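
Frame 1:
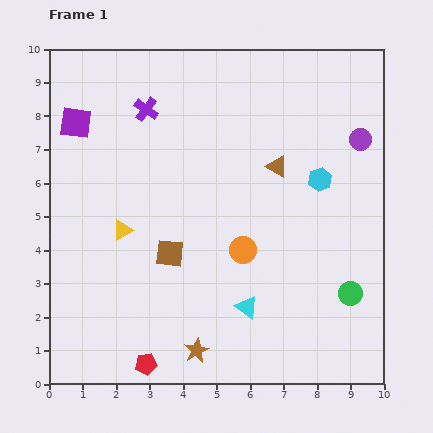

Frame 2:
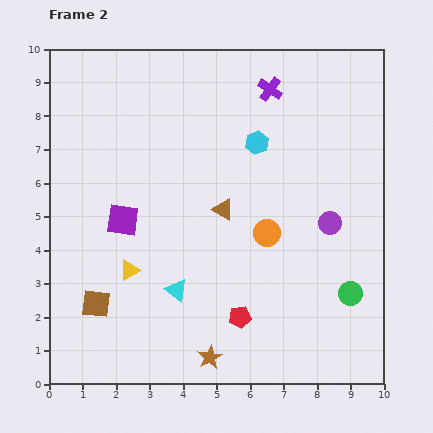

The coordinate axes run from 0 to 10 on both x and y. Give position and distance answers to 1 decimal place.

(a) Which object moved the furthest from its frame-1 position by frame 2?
the purple cross

(moved 3.7; next 3.2)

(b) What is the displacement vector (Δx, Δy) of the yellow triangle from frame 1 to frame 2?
(0.2, -1.2)

The yellow triangle was at (2.2, 4.6) in frame 1 and (2.4, 3.4) in frame 2.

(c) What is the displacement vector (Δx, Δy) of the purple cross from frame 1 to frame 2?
(3.7, 0.6)

The purple cross was at (2.9, 8.2) in frame 1 and (6.6, 8.8) in frame 2.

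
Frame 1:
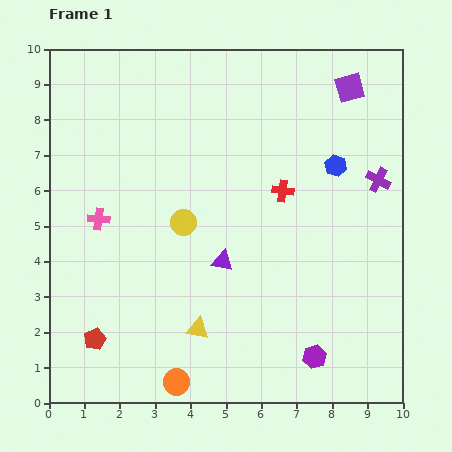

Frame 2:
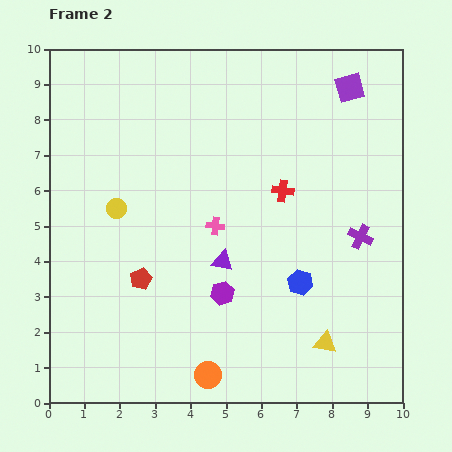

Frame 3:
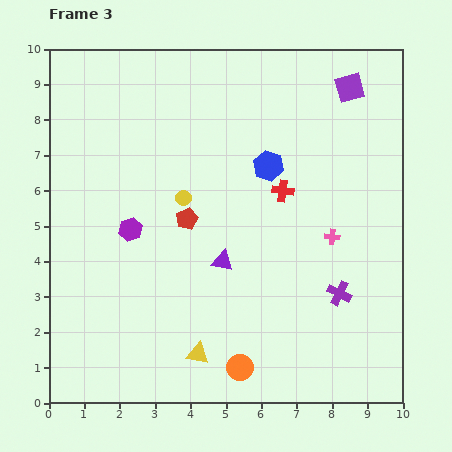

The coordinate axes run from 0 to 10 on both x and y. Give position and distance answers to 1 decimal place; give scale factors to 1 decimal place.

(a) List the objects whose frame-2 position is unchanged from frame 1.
the purple triangle, the purple square, the red cross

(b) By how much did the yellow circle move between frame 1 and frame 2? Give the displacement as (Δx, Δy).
(-1.9, 0.4)

The yellow circle was at (3.8, 5.1) in frame 1 and (1.9, 5.5) in frame 2.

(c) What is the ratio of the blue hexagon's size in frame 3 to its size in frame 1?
1.4×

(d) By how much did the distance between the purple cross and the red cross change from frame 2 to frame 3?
+0.7

Distance in frame 2: 2.6. Distance in frame 3: 3.3.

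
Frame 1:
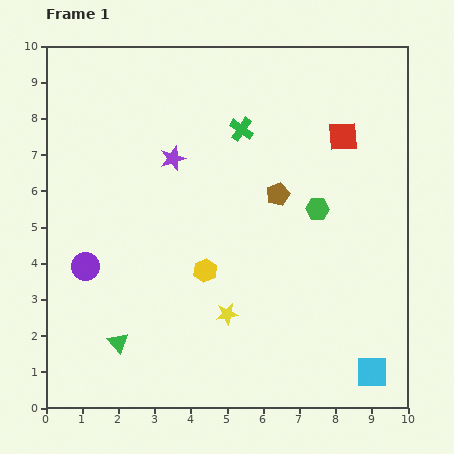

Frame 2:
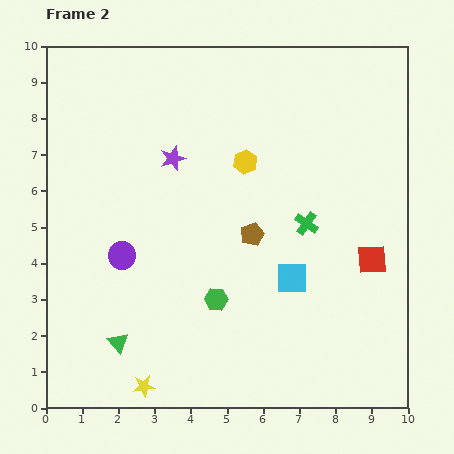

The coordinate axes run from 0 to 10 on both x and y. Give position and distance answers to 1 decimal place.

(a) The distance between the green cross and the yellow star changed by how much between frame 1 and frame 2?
+1.3

Distance in frame 1: 5.1. Distance in frame 2: 6.4.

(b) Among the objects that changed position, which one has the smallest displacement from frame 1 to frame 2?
the purple circle

(moved 1.0)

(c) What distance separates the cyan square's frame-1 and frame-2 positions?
3.4

The cyan square moved from (9.0, 1.0) to (6.8, 3.6), a distance of √(2.2² + 2.6²) ≈ 3.4.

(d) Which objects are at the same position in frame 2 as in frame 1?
the purple star, the green triangle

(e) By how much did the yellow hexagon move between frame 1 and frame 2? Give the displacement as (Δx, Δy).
(1.1, 3.0)

The yellow hexagon was at (4.4, 3.8) in frame 1 and (5.5, 6.8) in frame 2.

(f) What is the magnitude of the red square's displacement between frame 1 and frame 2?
3.5

The red square moved from (8.2, 7.5) to (9.0, 4.1), a distance of √(0.8² + 3.4²) ≈ 3.5.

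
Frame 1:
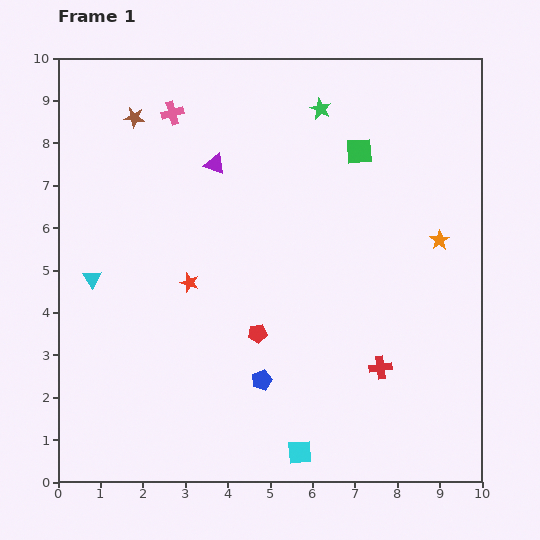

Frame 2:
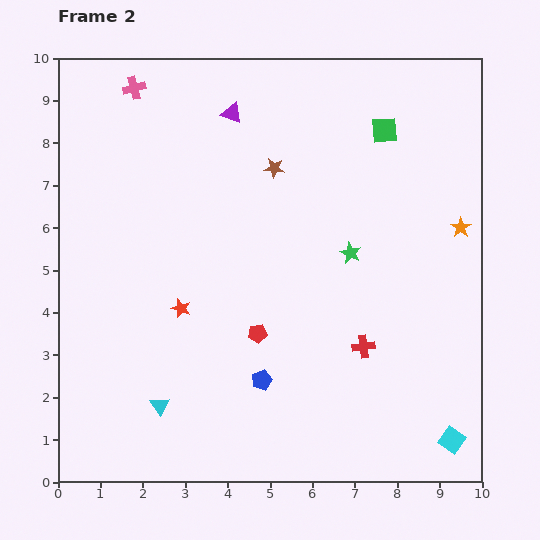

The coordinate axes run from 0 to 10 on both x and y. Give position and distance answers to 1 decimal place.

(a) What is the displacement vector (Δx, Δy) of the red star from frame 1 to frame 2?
(-0.2, -0.6)

The red star was at (3.1, 4.7) in frame 1 and (2.9, 4.1) in frame 2.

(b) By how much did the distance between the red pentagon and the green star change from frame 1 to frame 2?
-2.6

Distance in frame 1: 5.5. Distance in frame 2: 2.9.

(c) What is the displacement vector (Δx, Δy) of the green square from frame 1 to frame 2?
(0.6, 0.5)

The green square was at (7.1, 7.8) in frame 1 and (7.7, 8.3) in frame 2.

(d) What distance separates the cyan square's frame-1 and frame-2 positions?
3.6

The cyan square moved from (5.7, 0.7) to (9.3, 1.0), a distance of √(3.6² + 0.3²) ≈ 3.6.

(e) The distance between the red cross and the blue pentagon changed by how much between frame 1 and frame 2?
-0.3

Distance in frame 1: 2.8. Distance in frame 2: 2.5.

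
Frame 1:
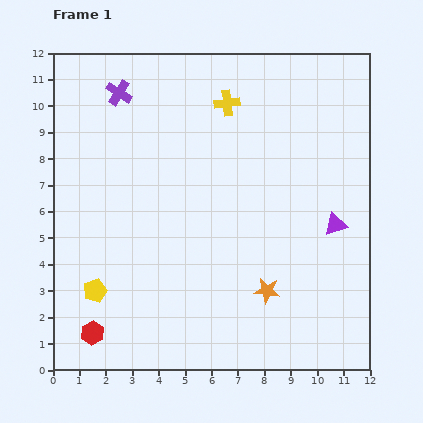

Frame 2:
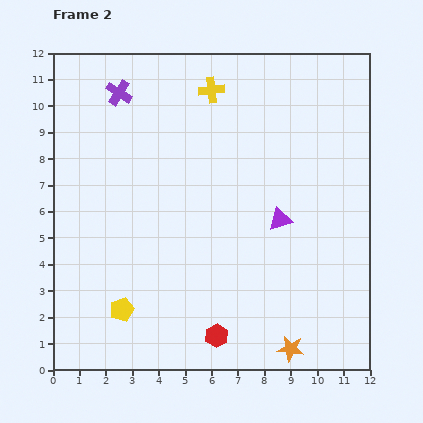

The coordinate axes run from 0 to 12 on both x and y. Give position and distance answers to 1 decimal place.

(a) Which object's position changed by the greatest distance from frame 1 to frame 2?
the red hexagon

(moved 4.7; next 2.4)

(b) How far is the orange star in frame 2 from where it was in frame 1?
2.4

The orange star moved from (8.1, 3.0) to (9.0, 0.8), a distance of √(0.9² + 2.2²) ≈ 2.4.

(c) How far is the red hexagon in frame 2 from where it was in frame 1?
4.7

The red hexagon moved from (1.5, 1.4) to (6.2, 1.3), a distance of √(4.7² + 0.1²) ≈ 4.7.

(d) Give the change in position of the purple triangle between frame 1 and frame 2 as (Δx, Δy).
(-2.1, 0.2)

The purple triangle was at (10.7, 5.5) in frame 1 and (8.6, 5.7) in frame 2.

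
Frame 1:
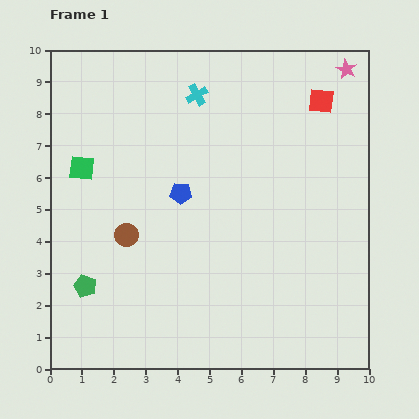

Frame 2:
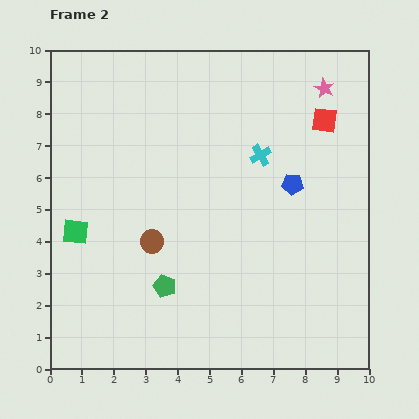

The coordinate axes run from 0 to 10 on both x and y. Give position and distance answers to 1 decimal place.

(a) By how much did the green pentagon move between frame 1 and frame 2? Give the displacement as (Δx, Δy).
(2.5, 0.0)

The green pentagon was at (1.1, 2.6) in frame 1 and (3.6, 2.6) in frame 2.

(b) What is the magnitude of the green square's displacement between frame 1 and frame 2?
2.0

The green square moved from (1.0, 6.3) to (0.8, 4.3), a distance of √(0.2² + 2.0²) ≈ 2.0.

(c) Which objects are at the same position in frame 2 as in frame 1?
none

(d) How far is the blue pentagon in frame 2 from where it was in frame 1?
3.5

The blue pentagon moved from (4.1, 5.5) to (7.6, 5.8), a distance of √(3.5² + 0.3²) ≈ 3.5.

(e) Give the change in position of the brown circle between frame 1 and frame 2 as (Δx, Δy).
(0.8, -0.2)

The brown circle was at (2.4, 4.2) in frame 1 and (3.2, 4.0) in frame 2.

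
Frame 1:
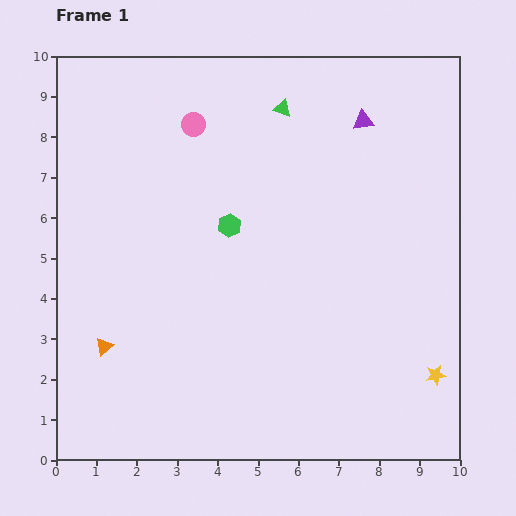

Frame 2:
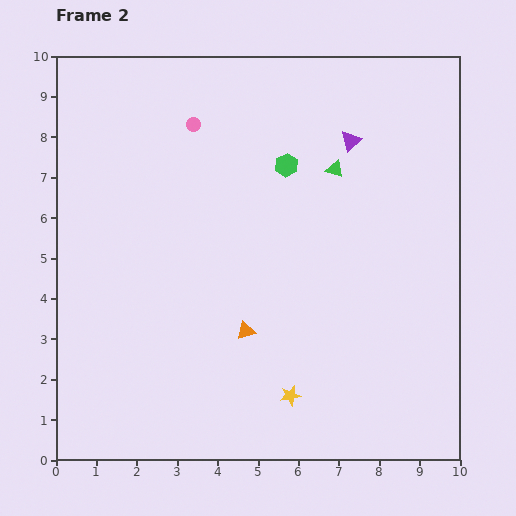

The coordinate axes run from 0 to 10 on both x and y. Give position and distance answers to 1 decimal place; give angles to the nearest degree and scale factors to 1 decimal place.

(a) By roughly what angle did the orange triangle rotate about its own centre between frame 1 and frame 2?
24° clockwise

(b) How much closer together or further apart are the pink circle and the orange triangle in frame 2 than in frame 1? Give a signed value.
-0.6

Distance in frame 1: 5.9. Distance in frame 2: 5.3.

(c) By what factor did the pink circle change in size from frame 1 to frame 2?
0.6×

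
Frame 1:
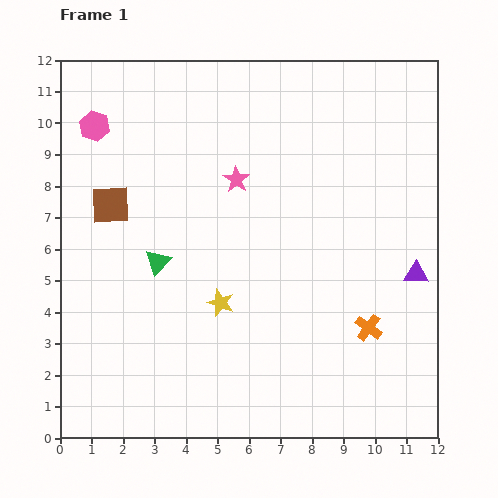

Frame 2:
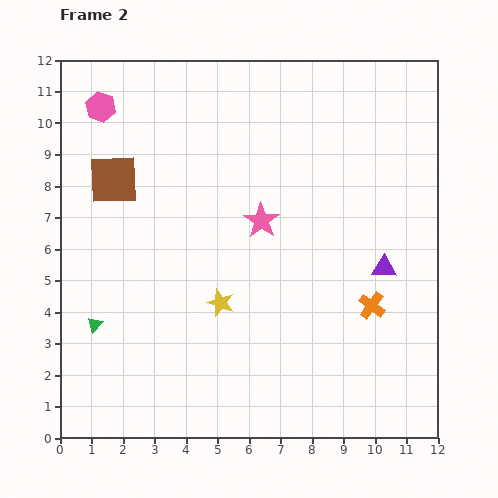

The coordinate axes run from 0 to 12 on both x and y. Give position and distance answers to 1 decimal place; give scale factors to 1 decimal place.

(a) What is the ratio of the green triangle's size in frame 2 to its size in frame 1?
0.6×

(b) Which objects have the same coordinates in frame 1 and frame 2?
the yellow star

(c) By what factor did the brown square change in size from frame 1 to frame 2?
1.3×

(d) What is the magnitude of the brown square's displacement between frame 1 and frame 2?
0.8

The brown square moved from (1.6, 7.4) to (1.7, 8.2), a distance of √(0.1² + 0.8²) ≈ 0.8.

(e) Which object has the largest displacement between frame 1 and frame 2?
the green triangle

(moved 2.8; next 1.5)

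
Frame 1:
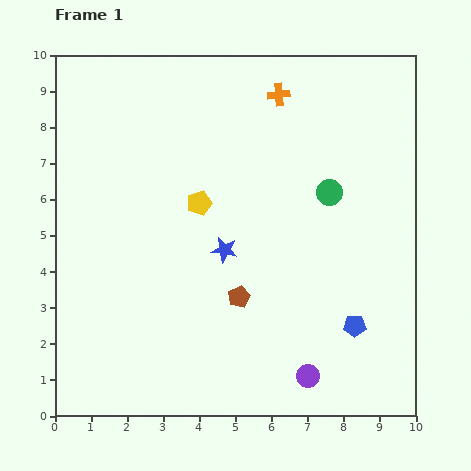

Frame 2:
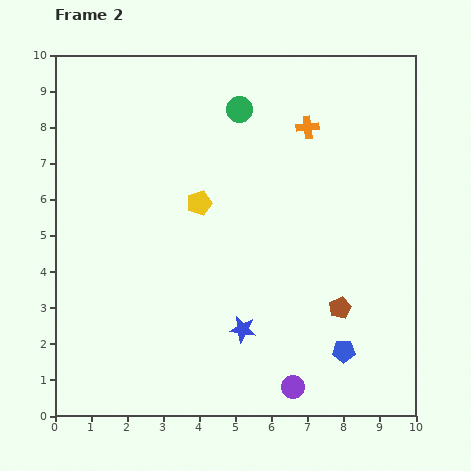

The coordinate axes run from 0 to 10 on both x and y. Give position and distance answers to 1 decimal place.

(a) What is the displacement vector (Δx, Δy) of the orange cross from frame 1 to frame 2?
(0.8, -0.9)

The orange cross was at (6.2, 8.9) in frame 1 and (7.0, 8.0) in frame 2.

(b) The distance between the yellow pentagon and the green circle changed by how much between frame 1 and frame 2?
-0.8

Distance in frame 1: 3.6. Distance in frame 2: 2.8.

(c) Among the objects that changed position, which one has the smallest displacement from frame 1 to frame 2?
the purple circle

(moved 0.5)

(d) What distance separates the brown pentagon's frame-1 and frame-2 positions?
2.8

The brown pentagon moved from (5.1, 3.3) to (7.9, 3.0), a distance of √(2.8² + 0.3²) ≈ 2.8.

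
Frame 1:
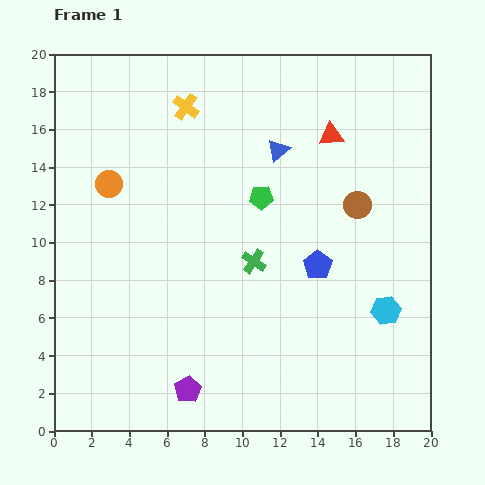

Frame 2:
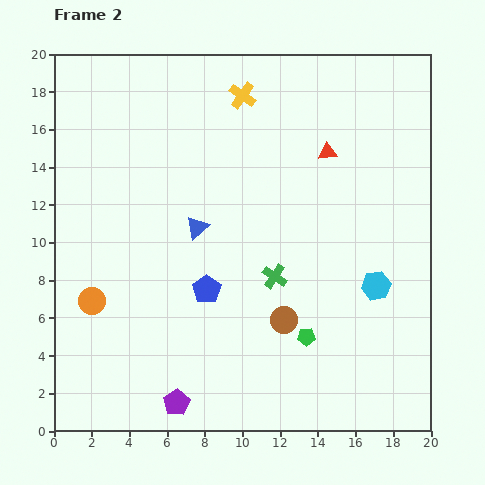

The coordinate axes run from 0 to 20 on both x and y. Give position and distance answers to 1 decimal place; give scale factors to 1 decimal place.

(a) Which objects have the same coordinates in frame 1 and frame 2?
none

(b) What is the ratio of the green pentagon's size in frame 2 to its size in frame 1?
0.7×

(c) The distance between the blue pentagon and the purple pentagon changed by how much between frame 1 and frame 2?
-3.3

Distance in frame 1: 9.5. Distance in frame 2: 6.2.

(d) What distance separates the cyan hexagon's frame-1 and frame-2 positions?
1.4

The cyan hexagon moved from (17.6, 6.4) to (17.1, 7.7), a distance of √(0.5² + 1.3²) ≈ 1.4.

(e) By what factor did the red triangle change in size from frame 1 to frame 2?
0.7×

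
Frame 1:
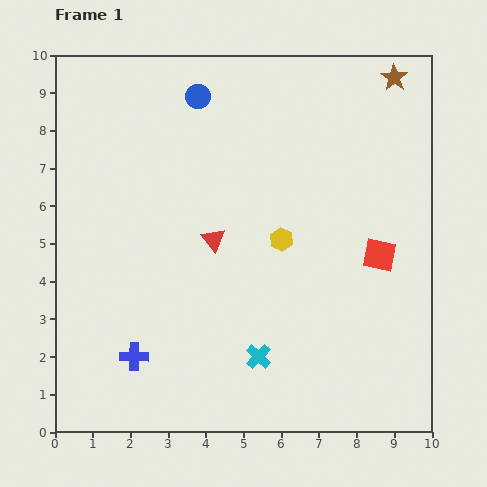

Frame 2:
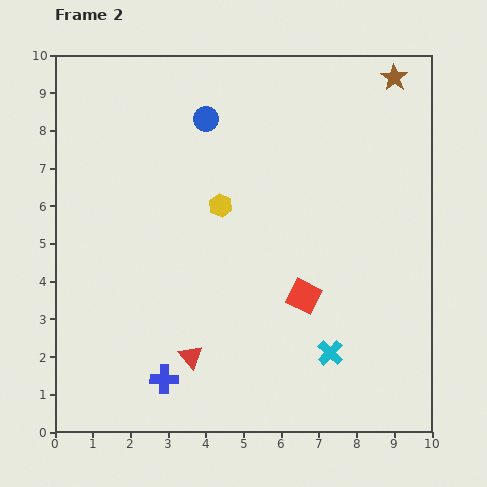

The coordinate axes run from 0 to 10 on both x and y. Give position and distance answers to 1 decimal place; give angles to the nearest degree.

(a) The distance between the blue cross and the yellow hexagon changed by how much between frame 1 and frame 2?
-0.2

Distance in frame 1: 5.0. Distance in frame 2: 4.8.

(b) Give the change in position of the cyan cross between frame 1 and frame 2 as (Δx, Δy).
(1.9, 0.1)

The cyan cross was at (5.4, 2.0) in frame 1 and (7.3, 2.1) in frame 2.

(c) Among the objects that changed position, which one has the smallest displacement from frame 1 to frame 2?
the blue circle

(moved 0.6)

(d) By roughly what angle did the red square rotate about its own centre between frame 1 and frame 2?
15° clockwise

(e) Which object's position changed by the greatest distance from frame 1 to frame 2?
the red triangle

(moved 3.2; next 2.3)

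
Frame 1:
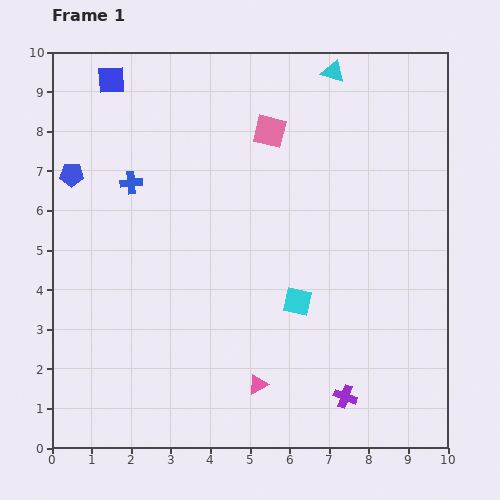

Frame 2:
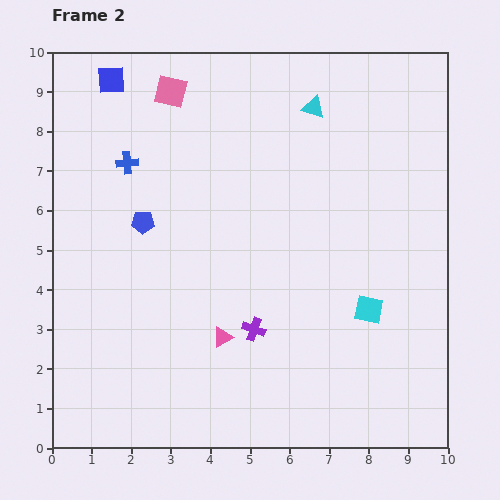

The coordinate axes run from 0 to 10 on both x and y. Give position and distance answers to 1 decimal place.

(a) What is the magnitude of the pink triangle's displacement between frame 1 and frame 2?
1.5

The pink triangle moved from (5.2, 1.6) to (4.3, 2.8), a distance of √(0.9² + 1.2²) ≈ 1.5.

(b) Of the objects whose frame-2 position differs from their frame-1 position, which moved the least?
the blue cross

(moved 0.5)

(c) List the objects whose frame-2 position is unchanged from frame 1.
the blue square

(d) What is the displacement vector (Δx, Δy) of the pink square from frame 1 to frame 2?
(-2.5, 1.0)

The pink square was at (5.5, 8.0) in frame 1 and (3.0, 9.0) in frame 2.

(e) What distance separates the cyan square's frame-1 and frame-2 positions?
1.8

The cyan square moved from (6.2, 3.7) to (8.0, 3.5), a distance of √(1.8² + 0.2²) ≈ 1.8.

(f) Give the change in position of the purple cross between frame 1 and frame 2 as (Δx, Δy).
(-2.3, 1.7)

The purple cross was at (7.4, 1.3) in frame 1 and (5.1, 3.0) in frame 2.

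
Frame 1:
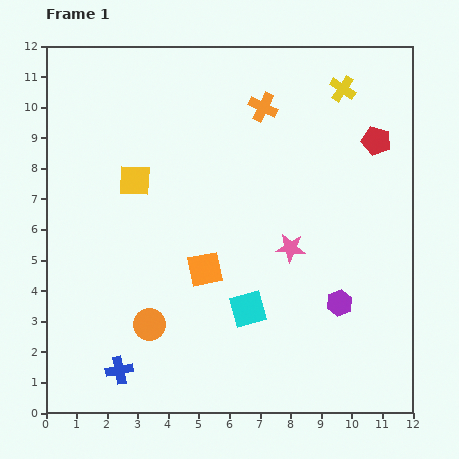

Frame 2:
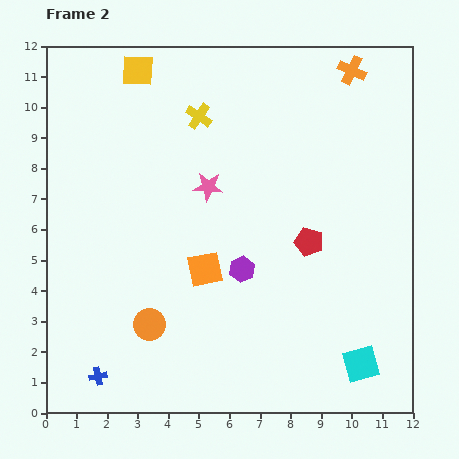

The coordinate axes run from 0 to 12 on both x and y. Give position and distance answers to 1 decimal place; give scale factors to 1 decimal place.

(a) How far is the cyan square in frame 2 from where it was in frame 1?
4.1

The cyan square moved from (6.6, 3.4) to (10.3, 1.6), a distance of √(3.7² + 1.8²) ≈ 4.1.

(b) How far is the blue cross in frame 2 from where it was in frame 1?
0.7

The blue cross moved from (2.4, 1.4) to (1.7, 1.2), a distance of √(0.7² + 0.2²) ≈ 0.7.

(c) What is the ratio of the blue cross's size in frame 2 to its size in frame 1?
0.6×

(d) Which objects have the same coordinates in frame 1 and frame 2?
the orange circle, the orange square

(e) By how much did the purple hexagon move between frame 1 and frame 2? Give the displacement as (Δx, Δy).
(-3.2, 1.1)

The purple hexagon was at (9.6, 3.6) in frame 1 and (6.4, 4.7) in frame 2.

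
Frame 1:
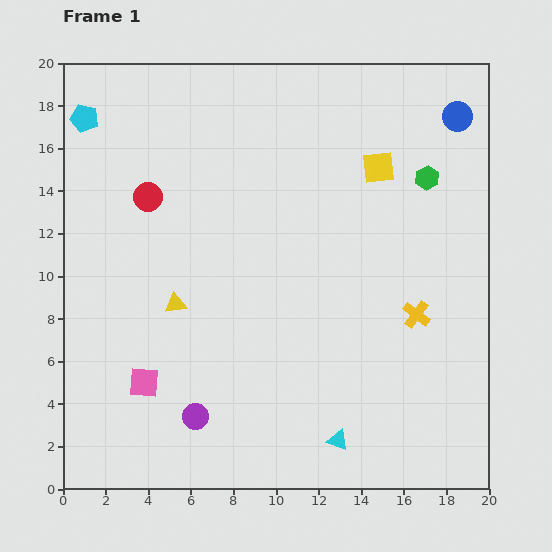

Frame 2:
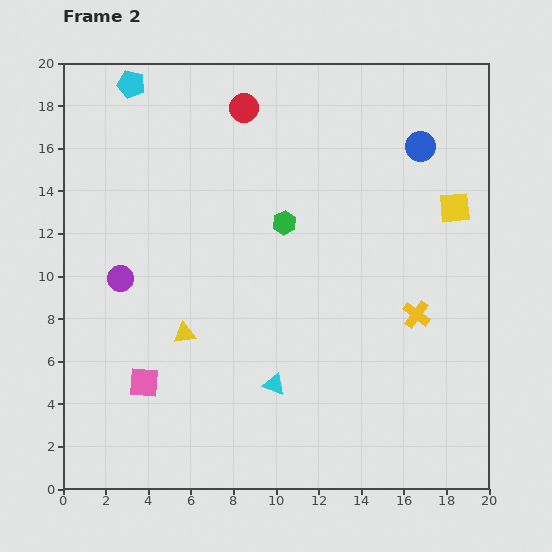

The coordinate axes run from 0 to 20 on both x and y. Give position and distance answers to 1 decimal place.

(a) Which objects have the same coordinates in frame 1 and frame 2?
the yellow cross, the pink square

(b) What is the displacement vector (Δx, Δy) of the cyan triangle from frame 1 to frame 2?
(-3.0, 2.6)

The cyan triangle was at (12.9, 2.3) in frame 1 and (9.9, 4.9) in frame 2.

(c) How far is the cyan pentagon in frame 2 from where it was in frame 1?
2.7

The cyan pentagon moved from (1.0, 17.4) to (3.2, 19.0), a distance of √(2.2² + 1.6²) ≈ 2.7.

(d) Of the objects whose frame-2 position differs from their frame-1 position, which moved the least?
the yellow triangle

(moved 1.5)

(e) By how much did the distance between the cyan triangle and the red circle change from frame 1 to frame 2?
-1.4

Distance in frame 1: 14.5. Distance in frame 2: 13.1.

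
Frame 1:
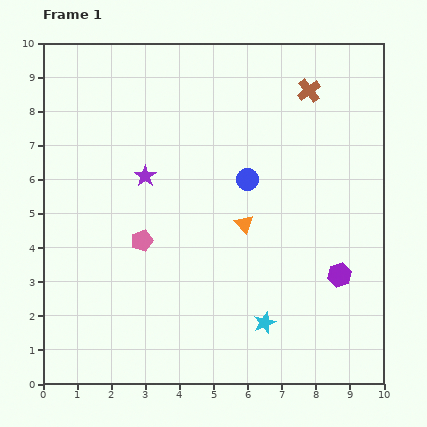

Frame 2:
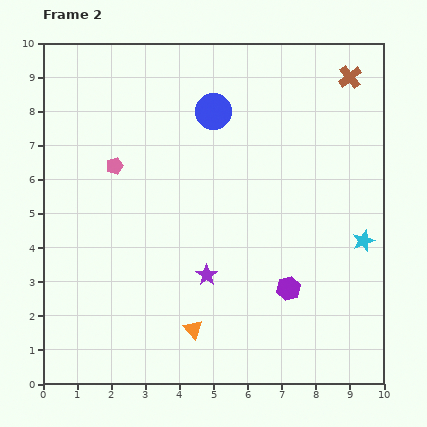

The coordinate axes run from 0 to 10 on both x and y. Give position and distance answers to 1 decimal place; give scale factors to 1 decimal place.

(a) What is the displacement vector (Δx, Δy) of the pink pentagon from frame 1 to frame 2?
(-0.8, 2.2)

The pink pentagon was at (2.9, 4.2) in frame 1 and (2.1, 6.4) in frame 2.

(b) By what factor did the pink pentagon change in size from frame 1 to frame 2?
0.8×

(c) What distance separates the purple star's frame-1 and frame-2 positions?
3.4

The purple star moved from (3.0, 6.1) to (4.8, 3.2), a distance of √(1.8² + 2.9²) ≈ 3.4.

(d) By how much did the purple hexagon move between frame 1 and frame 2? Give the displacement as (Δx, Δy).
(-1.5, -0.4)

The purple hexagon was at (8.7, 3.2) in frame 1 and (7.2, 2.8) in frame 2.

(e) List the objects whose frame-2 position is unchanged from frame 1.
none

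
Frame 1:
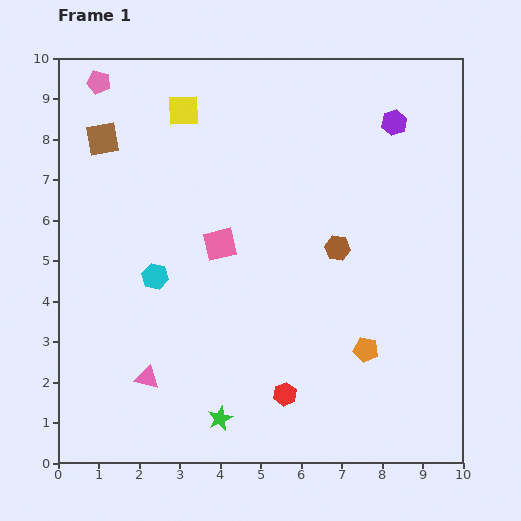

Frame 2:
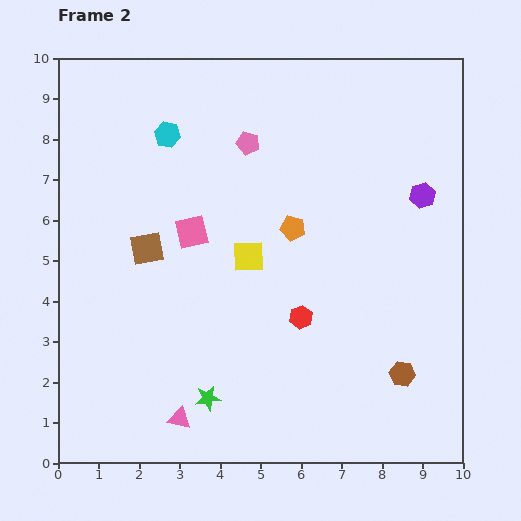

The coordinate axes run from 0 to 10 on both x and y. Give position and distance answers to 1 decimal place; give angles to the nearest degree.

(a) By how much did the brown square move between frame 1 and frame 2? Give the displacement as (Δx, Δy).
(1.1, -2.7)

The brown square was at (1.1, 8.0) in frame 1 and (2.2, 5.3) in frame 2.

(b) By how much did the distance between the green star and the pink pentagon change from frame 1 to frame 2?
-2.4

Distance in frame 1: 8.8. Distance in frame 2: 6.4.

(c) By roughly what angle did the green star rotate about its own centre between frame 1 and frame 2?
16° clockwise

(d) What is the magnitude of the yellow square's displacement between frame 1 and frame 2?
3.9

The yellow square moved from (3.1, 8.7) to (4.7, 5.1), a distance of √(1.6² + 3.6²) ≈ 3.9.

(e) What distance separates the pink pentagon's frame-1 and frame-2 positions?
4.0

The pink pentagon moved from (1.0, 9.4) to (4.7, 7.9), a distance of √(3.7² + 1.5²) ≈ 4.0.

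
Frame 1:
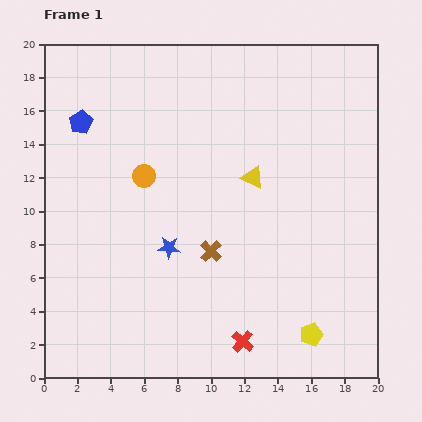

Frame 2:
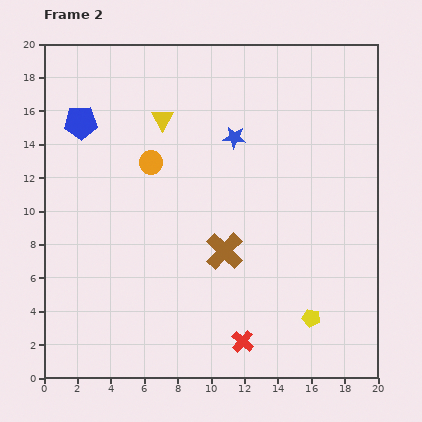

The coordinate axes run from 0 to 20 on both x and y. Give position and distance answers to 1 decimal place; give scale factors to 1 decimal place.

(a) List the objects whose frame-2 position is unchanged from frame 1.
the blue pentagon, the red cross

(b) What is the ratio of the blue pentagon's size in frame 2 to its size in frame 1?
1.4×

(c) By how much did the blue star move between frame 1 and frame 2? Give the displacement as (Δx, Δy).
(3.9, 6.6)

The blue star was at (7.5, 7.8) in frame 1 and (11.4, 14.4) in frame 2.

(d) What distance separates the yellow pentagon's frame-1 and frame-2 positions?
1.0

The yellow pentagon moved from (16.0, 2.6) to (16.0, 3.6), a distance of √(0.0² + 1.0²) ≈ 1.0.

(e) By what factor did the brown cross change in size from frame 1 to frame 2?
1.7×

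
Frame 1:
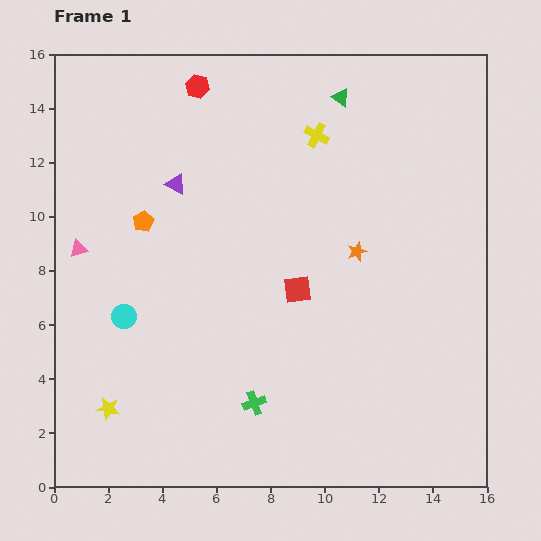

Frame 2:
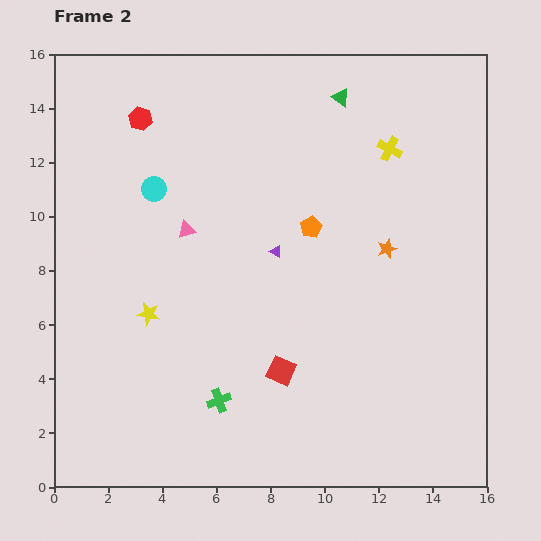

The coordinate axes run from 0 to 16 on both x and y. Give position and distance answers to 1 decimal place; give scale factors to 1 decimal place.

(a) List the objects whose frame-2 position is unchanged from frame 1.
the green triangle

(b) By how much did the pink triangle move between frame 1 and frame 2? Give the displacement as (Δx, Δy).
(4.0, 0.7)

The pink triangle was at (0.9, 8.8) in frame 1 and (4.9, 9.5) in frame 2.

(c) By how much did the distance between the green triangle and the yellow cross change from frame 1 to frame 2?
+0.9

Distance in frame 1: 1.7. Distance in frame 2: 2.6.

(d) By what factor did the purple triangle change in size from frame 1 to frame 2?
0.6×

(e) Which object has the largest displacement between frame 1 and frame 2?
the orange pentagon

(moved 6.2; next 4.8)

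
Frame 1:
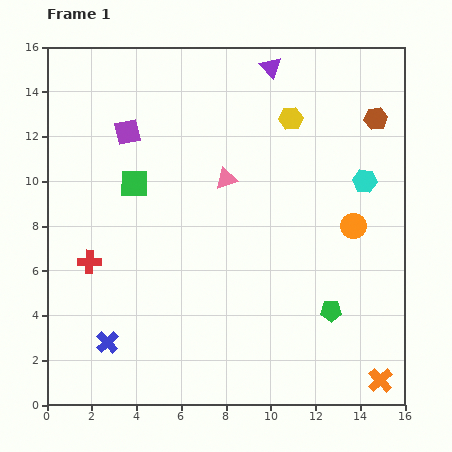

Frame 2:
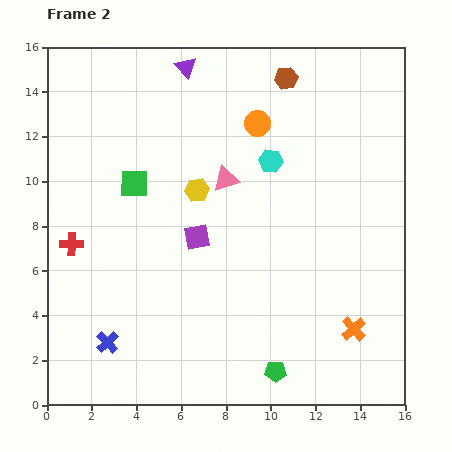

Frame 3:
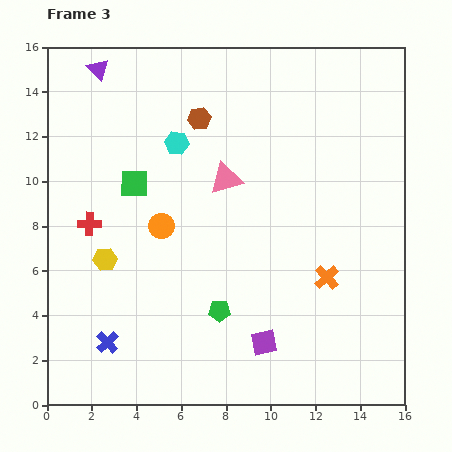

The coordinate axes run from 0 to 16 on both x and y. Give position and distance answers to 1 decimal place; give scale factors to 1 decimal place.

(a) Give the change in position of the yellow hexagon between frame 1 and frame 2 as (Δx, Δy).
(-4.2, -3.2)

The yellow hexagon was at (10.9, 12.8) in frame 1 and (6.7, 9.6) in frame 2.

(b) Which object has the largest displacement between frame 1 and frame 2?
the orange circle

(moved 6.3; next 5.6)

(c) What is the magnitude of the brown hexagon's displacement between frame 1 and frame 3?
7.9

The brown hexagon moved from (14.7, 12.8) to (6.8, 12.8), a distance of √(7.9² + 0.0²) ≈ 7.9.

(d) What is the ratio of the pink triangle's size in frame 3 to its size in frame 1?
1.5×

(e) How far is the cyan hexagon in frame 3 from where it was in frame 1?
8.6

The cyan hexagon moved from (14.2, 10.0) to (5.8, 11.7), a distance of √(8.4² + 1.7²) ≈ 8.6.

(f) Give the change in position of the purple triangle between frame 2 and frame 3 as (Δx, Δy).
(-3.9, -0.1)

The purple triangle was at (6.2, 15.1) in frame 2 and (2.3, 15.0) in frame 3.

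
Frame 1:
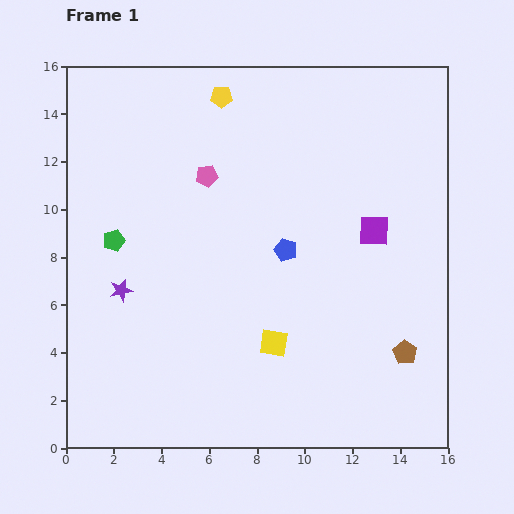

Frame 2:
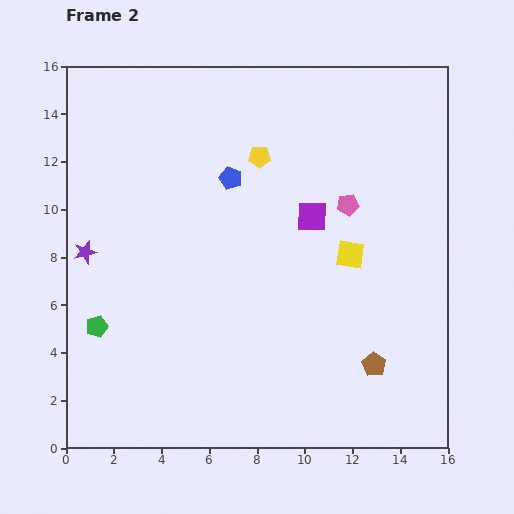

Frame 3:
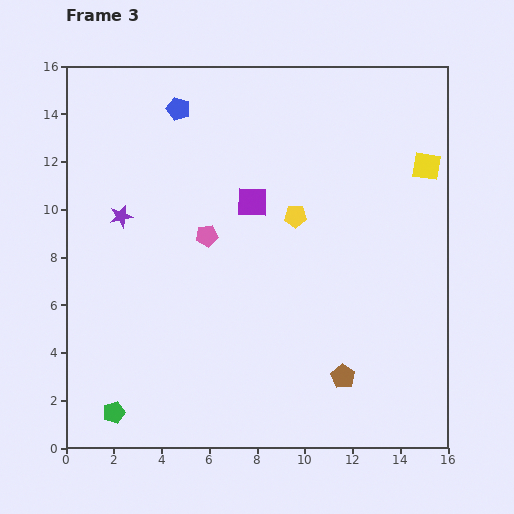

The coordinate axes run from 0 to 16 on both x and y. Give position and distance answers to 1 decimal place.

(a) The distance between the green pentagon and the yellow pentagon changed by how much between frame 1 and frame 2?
+2.3

Distance in frame 1: 7.5. Distance in frame 2: 9.8.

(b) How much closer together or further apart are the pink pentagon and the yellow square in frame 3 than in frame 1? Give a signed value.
+2.1

Distance in frame 1: 7.5. Distance in frame 3: 9.6.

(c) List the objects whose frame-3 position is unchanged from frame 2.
none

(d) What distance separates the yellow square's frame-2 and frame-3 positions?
4.9

The yellow square moved from (11.9, 8.1) to (15.1, 11.8), a distance of √(3.2² + 3.7²) ≈ 4.9.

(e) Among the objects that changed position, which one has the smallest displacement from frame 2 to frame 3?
the brown pentagon

(moved 1.4)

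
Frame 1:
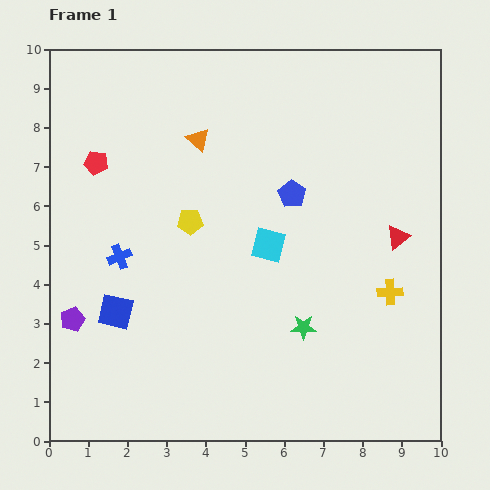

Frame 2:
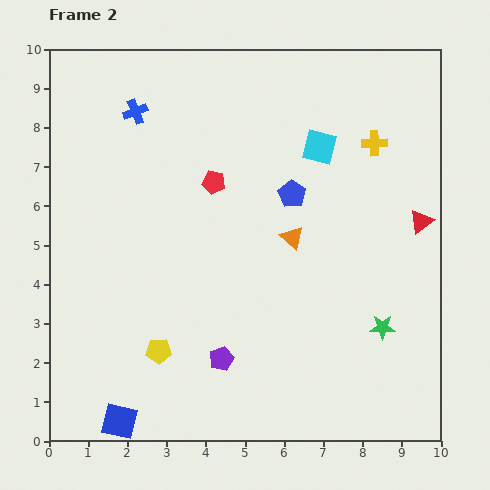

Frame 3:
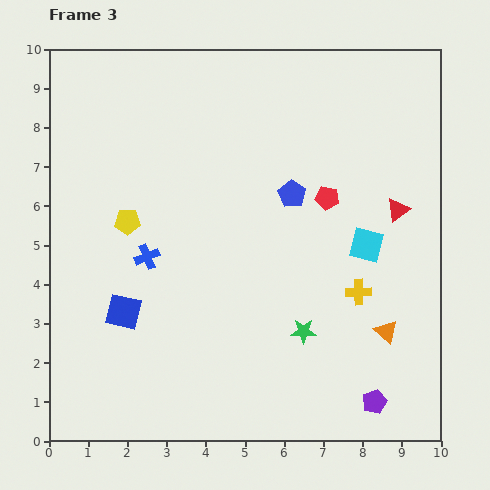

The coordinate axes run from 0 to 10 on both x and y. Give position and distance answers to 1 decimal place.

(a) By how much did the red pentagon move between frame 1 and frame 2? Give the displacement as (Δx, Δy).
(3.0, -0.5)

The red pentagon was at (1.2, 7.1) in frame 1 and (4.2, 6.6) in frame 2.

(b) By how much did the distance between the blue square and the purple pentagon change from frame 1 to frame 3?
+5.7

Distance in frame 1: 1.1. Distance in frame 3: 6.8.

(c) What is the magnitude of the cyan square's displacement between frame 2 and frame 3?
2.8

The cyan square moved from (6.9, 7.5) to (8.1, 5.0), a distance of √(1.2² + 2.5²) ≈ 2.8.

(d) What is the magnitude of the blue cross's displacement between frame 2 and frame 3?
3.7

The blue cross moved from (2.2, 8.4) to (2.5, 4.7), a distance of √(0.3² + 3.7²) ≈ 3.7.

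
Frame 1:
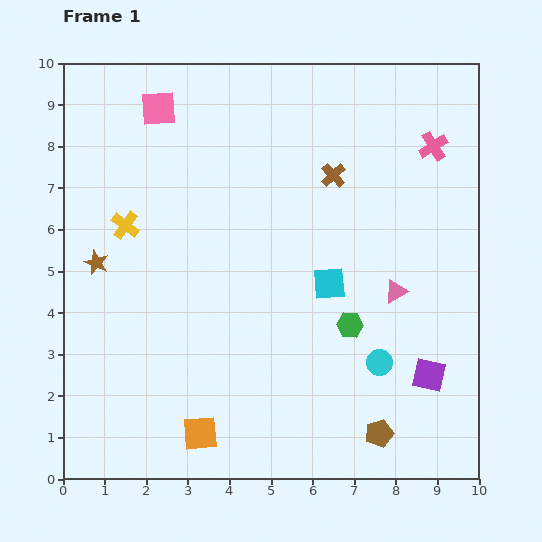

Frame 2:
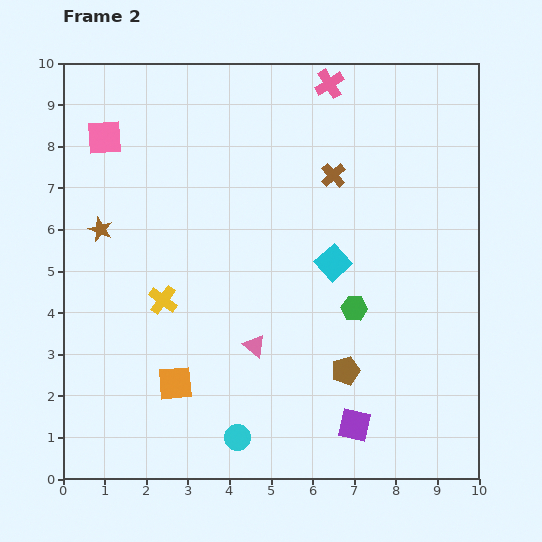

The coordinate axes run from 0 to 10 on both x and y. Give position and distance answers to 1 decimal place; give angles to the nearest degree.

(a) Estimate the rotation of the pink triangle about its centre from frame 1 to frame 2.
51° counter-clockwise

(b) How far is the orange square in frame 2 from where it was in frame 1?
1.3

The orange square moved from (3.3, 1.1) to (2.7, 2.3), a distance of √(0.6² + 1.2²) ≈ 1.3.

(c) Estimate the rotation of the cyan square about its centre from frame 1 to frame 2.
38° counter-clockwise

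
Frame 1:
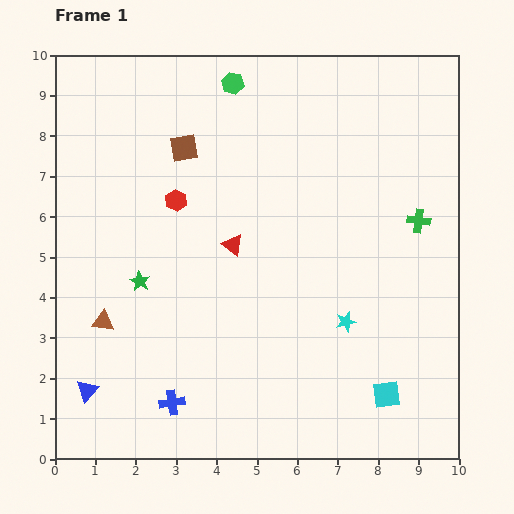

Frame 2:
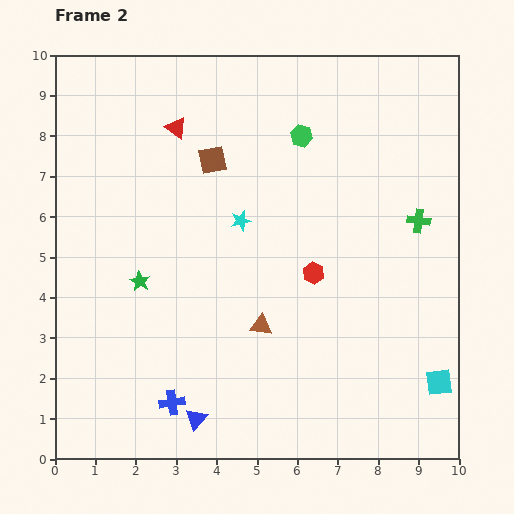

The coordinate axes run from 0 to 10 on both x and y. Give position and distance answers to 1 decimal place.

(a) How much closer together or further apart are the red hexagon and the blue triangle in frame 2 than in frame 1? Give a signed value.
-0.6

Distance in frame 1: 5.2. Distance in frame 2: 4.6.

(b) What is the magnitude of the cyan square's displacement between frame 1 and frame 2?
1.3

The cyan square moved from (8.2, 1.6) to (9.5, 1.9), a distance of √(1.3² + 0.3²) ≈ 1.3.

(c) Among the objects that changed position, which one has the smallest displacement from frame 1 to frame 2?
the brown square

(moved 0.8)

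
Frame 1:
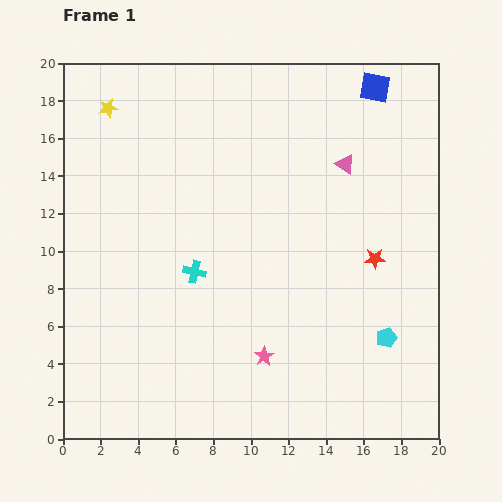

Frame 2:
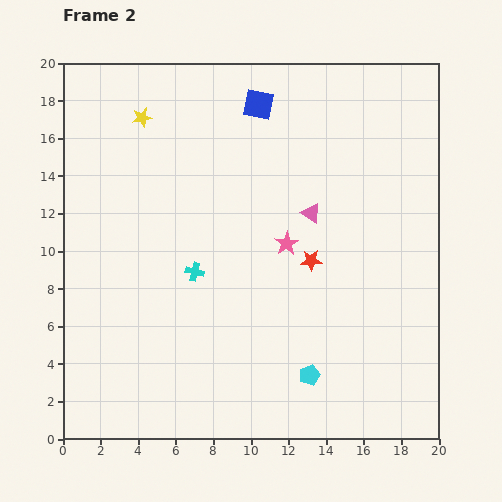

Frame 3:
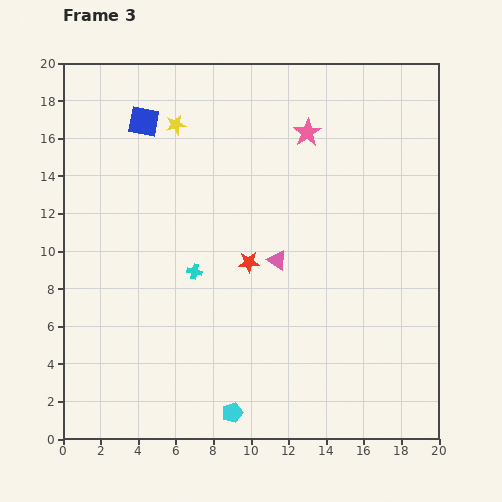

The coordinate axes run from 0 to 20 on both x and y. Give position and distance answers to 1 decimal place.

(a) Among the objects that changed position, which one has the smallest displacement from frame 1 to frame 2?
the yellow star

(moved 1.9)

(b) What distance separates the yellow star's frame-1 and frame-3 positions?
3.7

The yellow star moved from (2.4, 17.6) to (6.0, 16.7), a distance of √(3.6² + 0.9²) ≈ 3.7.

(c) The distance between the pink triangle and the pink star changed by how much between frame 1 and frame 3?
-4.1

Distance in frame 1: 11.1. Distance in frame 3: 7.0.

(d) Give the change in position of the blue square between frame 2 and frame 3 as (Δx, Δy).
(-6.1, -0.9)

The blue square was at (10.4, 17.8) in frame 2 and (4.3, 16.9) in frame 3.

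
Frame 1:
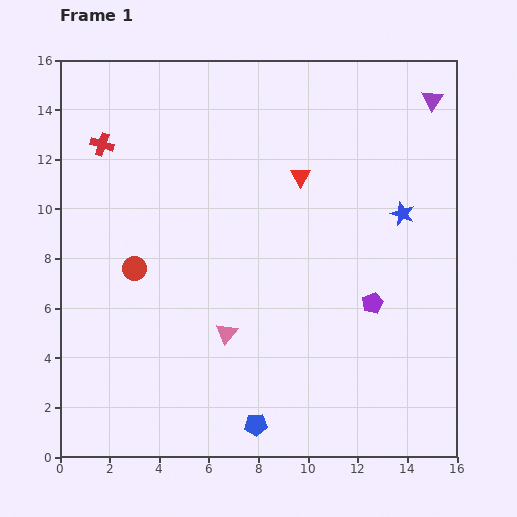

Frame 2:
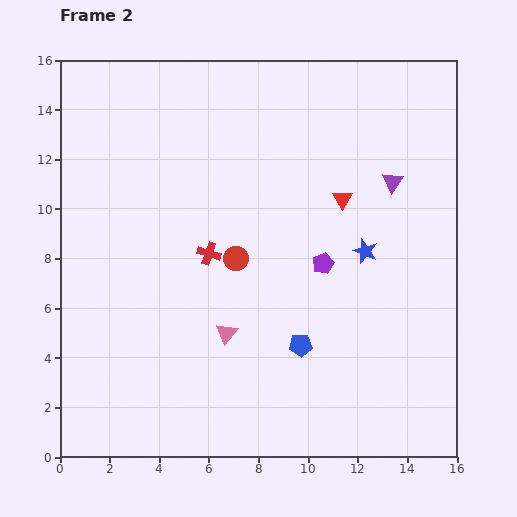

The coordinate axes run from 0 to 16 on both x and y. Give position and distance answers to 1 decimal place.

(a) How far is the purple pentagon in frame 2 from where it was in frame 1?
2.6

The purple pentagon moved from (12.6, 6.2) to (10.6, 7.8), a distance of √(2.0² + 1.6²) ≈ 2.6.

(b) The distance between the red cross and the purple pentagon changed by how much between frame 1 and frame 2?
-8.0

Distance in frame 1: 12.6. Distance in frame 2: 4.6.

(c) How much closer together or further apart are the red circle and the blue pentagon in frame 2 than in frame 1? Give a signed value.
-3.6

Distance in frame 1: 8.0. Distance in frame 2: 4.4.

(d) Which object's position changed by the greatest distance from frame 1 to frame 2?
the red cross

(moved 6.2; next 4.1)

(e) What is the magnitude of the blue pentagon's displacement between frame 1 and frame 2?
3.7

The blue pentagon moved from (7.9, 1.3) to (9.7, 4.5), a distance of √(1.8² + 3.2²) ≈ 3.7.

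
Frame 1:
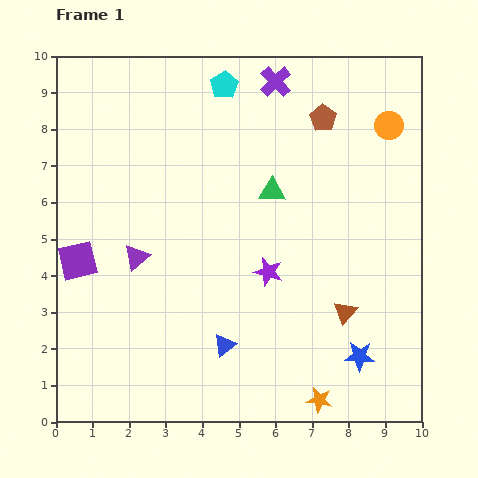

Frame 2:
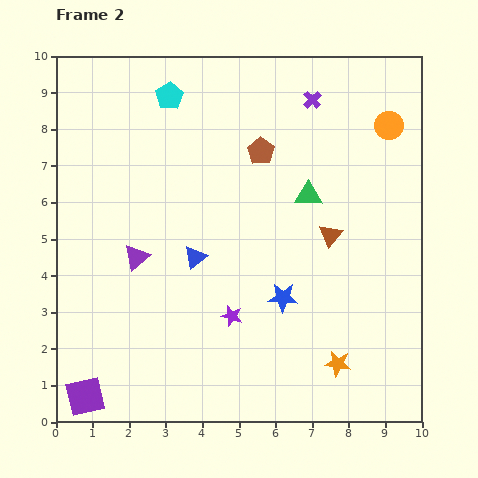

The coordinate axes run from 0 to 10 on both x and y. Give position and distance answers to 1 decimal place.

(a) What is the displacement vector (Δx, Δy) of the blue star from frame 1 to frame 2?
(-2.1, 1.6)

The blue star was at (8.3, 1.8) in frame 1 and (6.2, 3.4) in frame 2.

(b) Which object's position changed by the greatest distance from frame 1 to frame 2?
the purple square

(moved 3.7; next 2.6)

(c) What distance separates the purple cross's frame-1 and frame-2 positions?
1.1

The purple cross moved from (6.0, 9.3) to (7.0, 8.8), a distance of √(1.0² + 0.5²) ≈ 1.1.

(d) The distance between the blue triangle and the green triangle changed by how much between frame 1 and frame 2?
-0.9

Distance in frame 1: 4.4. Distance in frame 2: 3.5.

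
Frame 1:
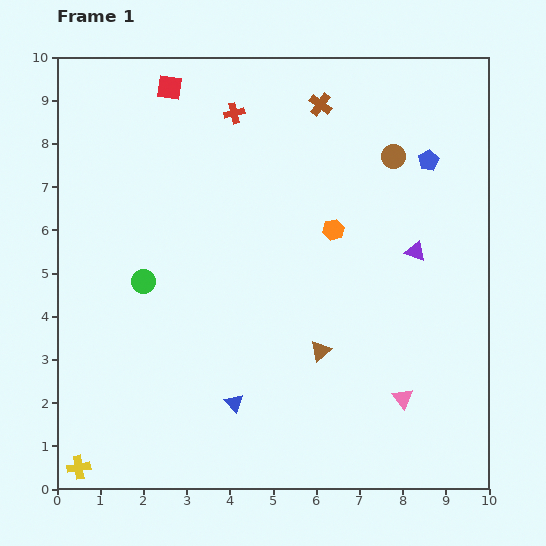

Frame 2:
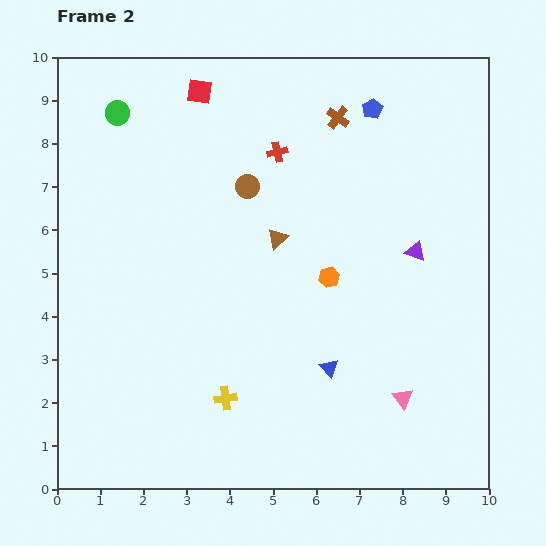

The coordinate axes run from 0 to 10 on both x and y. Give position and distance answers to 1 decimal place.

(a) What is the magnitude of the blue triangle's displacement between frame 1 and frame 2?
2.3

The blue triangle moved from (4.1, 2.0) to (6.3, 2.8), a distance of √(2.2² + 0.8²) ≈ 2.3.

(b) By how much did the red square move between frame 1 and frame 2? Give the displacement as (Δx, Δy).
(0.7, -0.1)

The red square was at (2.6, 9.3) in frame 1 and (3.3, 9.2) in frame 2.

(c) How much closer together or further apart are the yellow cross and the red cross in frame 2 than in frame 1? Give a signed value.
-3.2

Distance in frame 1: 9.0. Distance in frame 2: 5.8.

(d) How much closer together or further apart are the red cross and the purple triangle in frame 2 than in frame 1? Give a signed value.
-1.4

Distance in frame 1: 5.3. Distance in frame 2: 3.9.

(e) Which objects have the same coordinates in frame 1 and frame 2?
the pink triangle, the purple triangle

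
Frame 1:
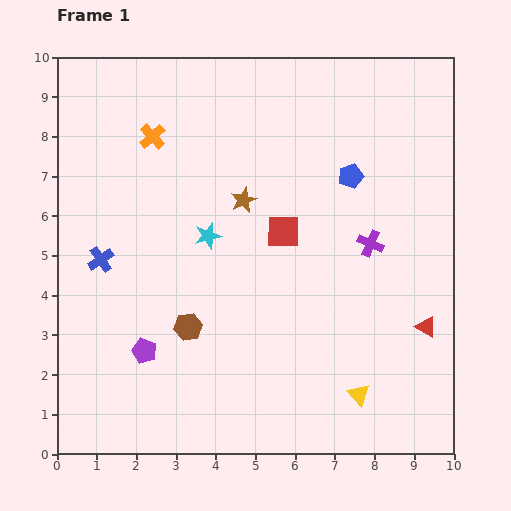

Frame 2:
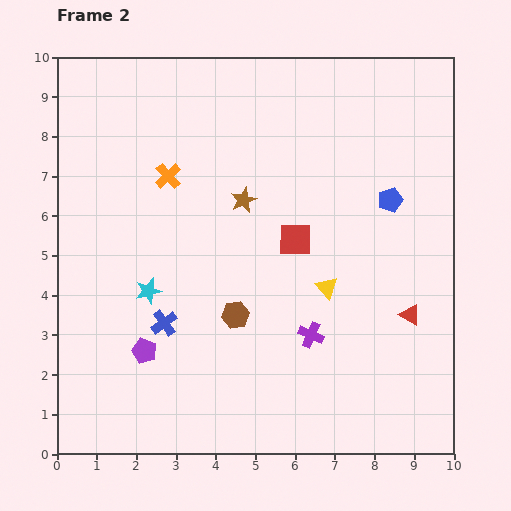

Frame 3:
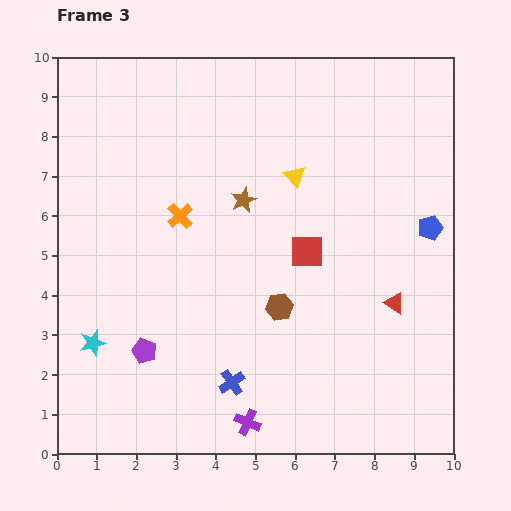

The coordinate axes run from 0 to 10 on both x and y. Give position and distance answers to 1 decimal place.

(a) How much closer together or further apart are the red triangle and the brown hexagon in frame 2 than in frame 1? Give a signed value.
-1.6

Distance in frame 1: 6.0. Distance in frame 2: 4.4.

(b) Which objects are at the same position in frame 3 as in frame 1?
the brown star, the purple pentagon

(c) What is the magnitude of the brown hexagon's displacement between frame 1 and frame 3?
2.4

The brown hexagon moved from (3.3, 3.2) to (5.6, 3.7), a distance of √(2.3² + 0.5²) ≈ 2.4.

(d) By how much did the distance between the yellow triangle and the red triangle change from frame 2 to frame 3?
+1.9

Distance in frame 2: 2.2. Distance in frame 3: 4.1.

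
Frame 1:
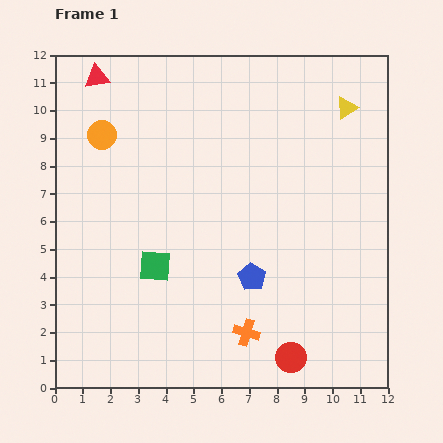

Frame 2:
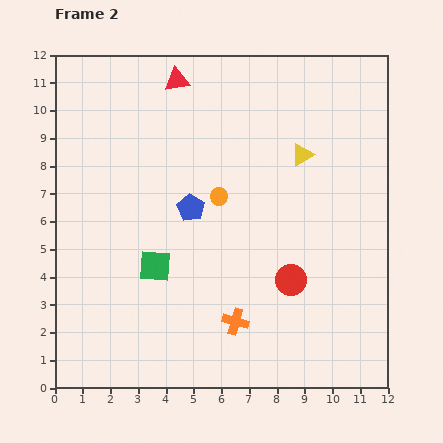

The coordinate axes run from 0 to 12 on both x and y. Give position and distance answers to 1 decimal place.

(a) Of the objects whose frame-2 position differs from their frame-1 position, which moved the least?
the orange cross

(moved 0.6)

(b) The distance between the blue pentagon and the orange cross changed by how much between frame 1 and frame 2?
+2.4

Distance in frame 1: 2.0. Distance in frame 2: 4.4.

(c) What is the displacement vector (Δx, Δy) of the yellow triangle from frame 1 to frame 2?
(-1.6, -1.7)

The yellow triangle was at (10.5, 10.1) in frame 1 and (8.9, 8.4) in frame 2.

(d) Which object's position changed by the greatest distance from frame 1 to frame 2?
the orange circle

(moved 4.7; next 3.3)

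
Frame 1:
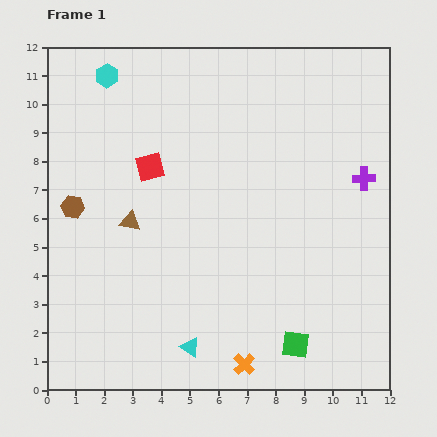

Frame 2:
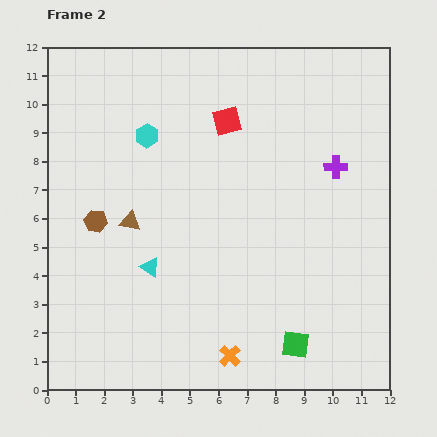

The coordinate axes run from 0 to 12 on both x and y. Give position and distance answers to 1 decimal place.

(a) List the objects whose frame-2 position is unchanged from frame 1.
the brown triangle, the green square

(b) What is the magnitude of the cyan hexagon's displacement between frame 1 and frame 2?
2.5

The cyan hexagon moved from (2.1, 11.0) to (3.5, 8.9), a distance of √(1.4² + 2.1²) ≈ 2.5.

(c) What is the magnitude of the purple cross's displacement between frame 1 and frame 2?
1.1

The purple cross moved from (11.1, 7.4) to (10.1, 7.8), a distance of √(1.0² + 0.4²) ≈ 1.1.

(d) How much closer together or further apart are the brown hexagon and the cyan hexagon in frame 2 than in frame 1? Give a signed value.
-1.3

Distance in frame 1: 4.8. Distance in frame 2: 3.5.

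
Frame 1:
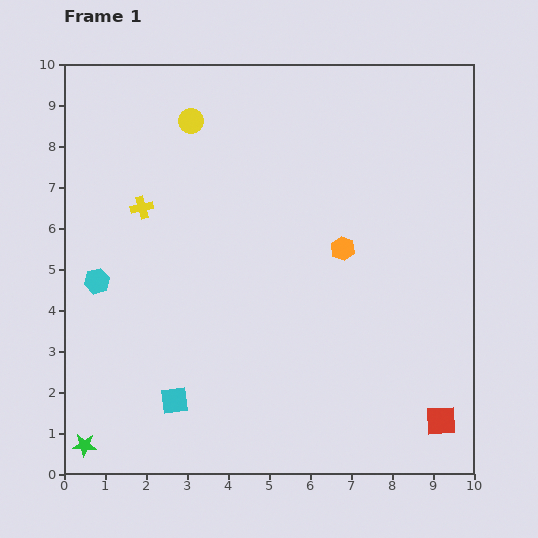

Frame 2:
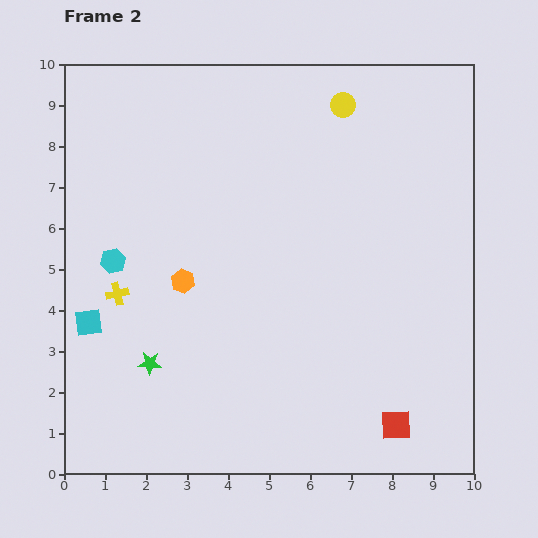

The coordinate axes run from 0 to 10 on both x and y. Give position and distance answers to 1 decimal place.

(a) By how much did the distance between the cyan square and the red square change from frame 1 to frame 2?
+1.4

Distance in frame 1: 6.5. Distance in frame 2: 7.9.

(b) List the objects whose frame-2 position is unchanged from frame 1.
none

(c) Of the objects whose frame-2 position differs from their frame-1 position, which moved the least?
the cyan hexagon

(moved 0.6)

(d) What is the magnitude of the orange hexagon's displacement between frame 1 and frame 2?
4.0

The orange hexagon moved from (6.8, 5.5) to (2.9, 4.7), a distance of √(3.9² + 0.8²) ≈ 4.0.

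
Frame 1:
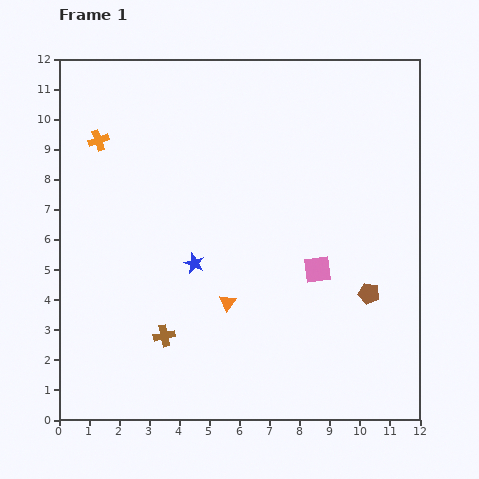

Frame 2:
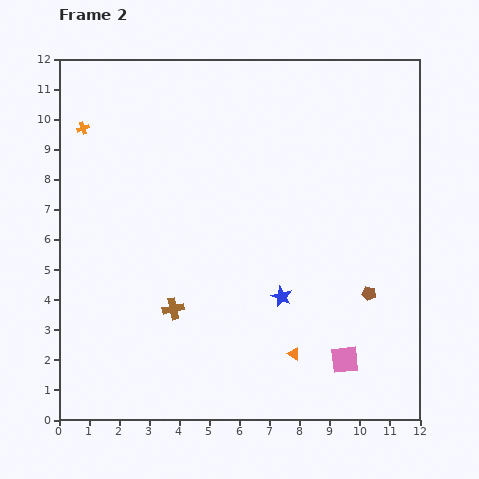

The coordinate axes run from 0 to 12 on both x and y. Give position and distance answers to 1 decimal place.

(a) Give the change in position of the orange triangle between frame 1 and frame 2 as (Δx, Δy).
(2.2, -1.7)

The orange triangle was at (5.6, 3.9) in frame 1 and (7.8, 2.2) in frame 2.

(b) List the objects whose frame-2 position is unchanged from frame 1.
the brown pentagon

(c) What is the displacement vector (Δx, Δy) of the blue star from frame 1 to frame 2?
(2.9, -1.1)

The blue star was at (4.5, 5.2) in frame 1 and (7.4, 4.1) in frame 2.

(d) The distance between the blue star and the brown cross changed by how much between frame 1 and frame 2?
+1.0

Distance in frame 1: 2.6. Distance in frame 2: 3.6.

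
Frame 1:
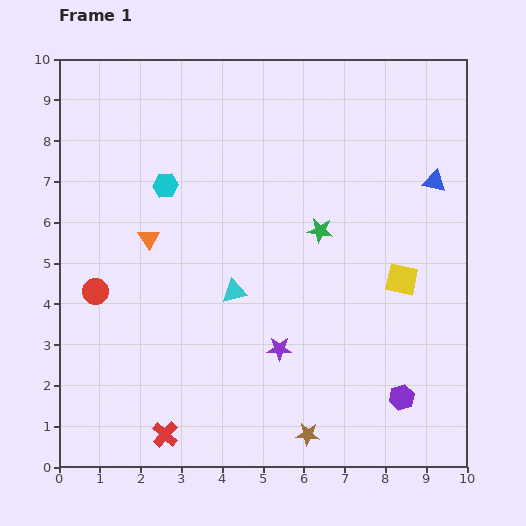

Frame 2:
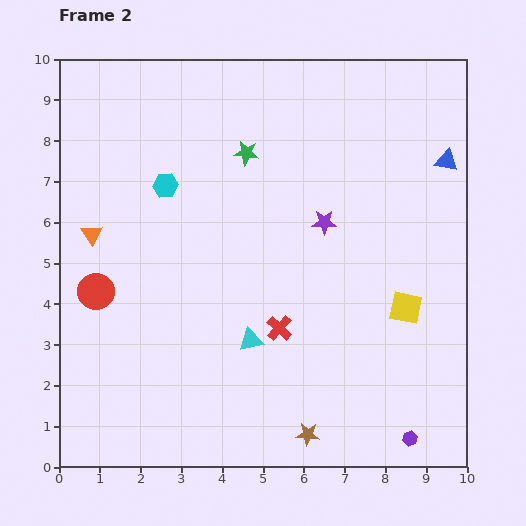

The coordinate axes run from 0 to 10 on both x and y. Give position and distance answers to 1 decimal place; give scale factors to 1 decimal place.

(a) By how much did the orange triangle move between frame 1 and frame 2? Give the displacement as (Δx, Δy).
(-1.4, 0.1)

The orange triangle was at (2.2, 5.6) in frame 1 and (0.8, 5.7) in frame 2.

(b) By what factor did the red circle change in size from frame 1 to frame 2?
1.4×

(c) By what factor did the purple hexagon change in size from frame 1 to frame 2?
0.6×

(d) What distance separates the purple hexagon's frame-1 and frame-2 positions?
1.0

The purple hexagon moved from (8.4, 1.7) to (8.6, 0.7), a distance of √(0.2² + 1.0²) ≈ 1.0.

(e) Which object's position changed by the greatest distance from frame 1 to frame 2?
the red cross

(moved 3.8; next 3.3)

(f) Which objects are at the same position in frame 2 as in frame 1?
the red circle, the brown star, the cyan hexagon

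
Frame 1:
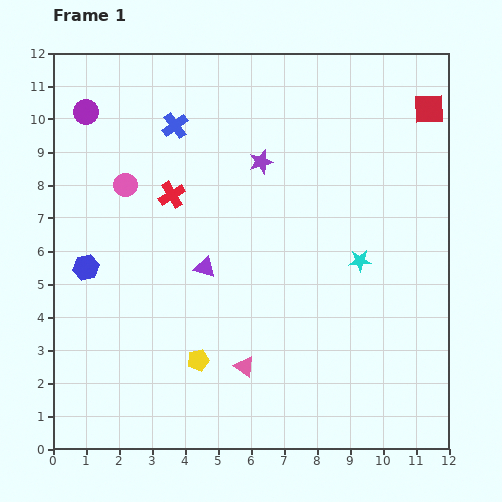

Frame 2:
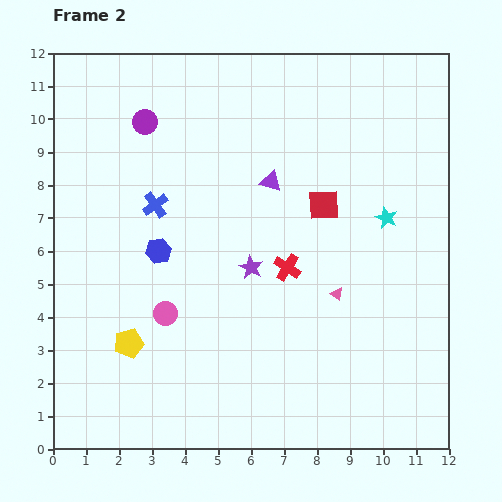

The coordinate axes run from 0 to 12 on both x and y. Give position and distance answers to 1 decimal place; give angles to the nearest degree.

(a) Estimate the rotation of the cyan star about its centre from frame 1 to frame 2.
28° clockwise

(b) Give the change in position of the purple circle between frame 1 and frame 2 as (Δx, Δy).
(1.8, -0.3)

The purple circle was at (1.0, 10.2) in frame 1 and (2.8, 9.9) in frame 2.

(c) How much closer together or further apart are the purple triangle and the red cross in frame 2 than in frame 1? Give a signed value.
+0.2

Distance in frame 1: 2.4. Distance in frame 2: 2.6.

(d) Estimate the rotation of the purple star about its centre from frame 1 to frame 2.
27° counter-clockwise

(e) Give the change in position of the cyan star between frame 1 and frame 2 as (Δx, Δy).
(0.8, 1.3)

The cyan star was at (9.3, 5.7) in frame 1 and (10.1, 7.0) in frame 2.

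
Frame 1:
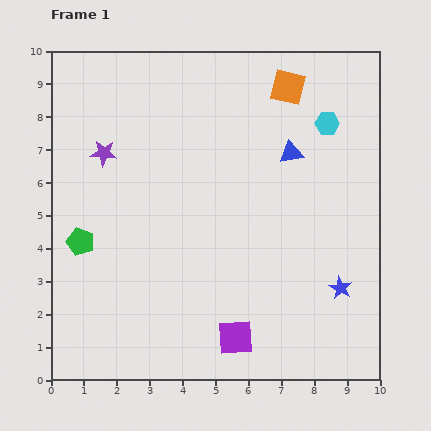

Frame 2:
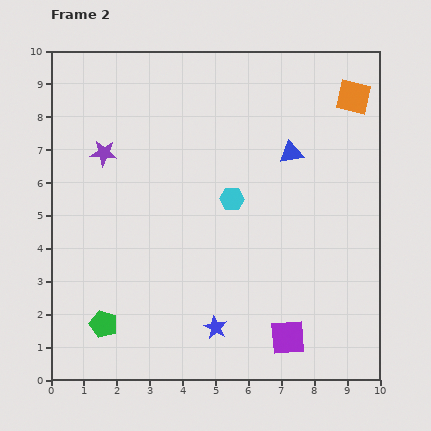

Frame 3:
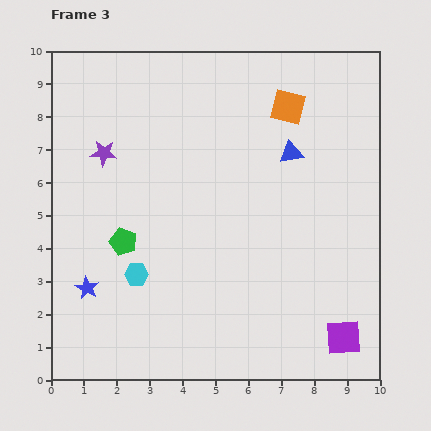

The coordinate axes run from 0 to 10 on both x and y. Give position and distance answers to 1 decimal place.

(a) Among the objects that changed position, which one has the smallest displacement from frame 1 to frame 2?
the purple square

(moved 1.6)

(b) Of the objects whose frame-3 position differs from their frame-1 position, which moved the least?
the orange square

(moved 0.6)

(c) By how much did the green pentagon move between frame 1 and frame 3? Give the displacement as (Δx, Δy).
(1.3, 0.0)

The green pentagon was at (0.9, 4.2) in frame 1 and (2.2, 4.2) in frame 3.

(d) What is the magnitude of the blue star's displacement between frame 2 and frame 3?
4.1

The blue star moved from (5.0, 1.6) to (1.1, 2.8), a distance of √(3.9² + 1.2²) ≈ 4.1.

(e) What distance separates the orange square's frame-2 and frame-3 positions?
2.0

The orange square moved from (9.2, 8.6) to (7.2, 8.3), a distance of √(2.0² + 0.3²) ≈ 2.0.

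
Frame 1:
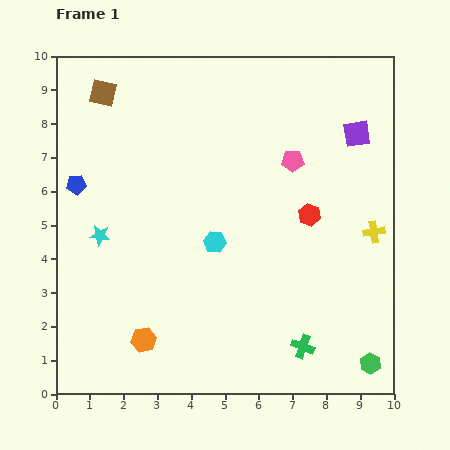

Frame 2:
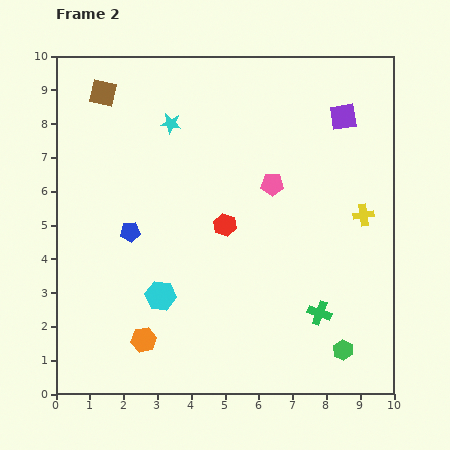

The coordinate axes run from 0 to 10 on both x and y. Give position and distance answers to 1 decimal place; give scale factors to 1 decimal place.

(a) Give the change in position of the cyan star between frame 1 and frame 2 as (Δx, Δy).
(2.1, 3.3)

The cyan star was at (1.3, 4.7) in frame 1 and (3.4, 8.0) in frame 2.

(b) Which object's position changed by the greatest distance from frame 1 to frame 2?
the cyan star

(moved 3.9; next 2.5)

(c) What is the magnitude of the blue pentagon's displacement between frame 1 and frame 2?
2.1

The blue pentagon moved from (0.6, 6.2) to (2.2, 4.8), a distance of √(1.6² + 1.4²) ≈ 2.1.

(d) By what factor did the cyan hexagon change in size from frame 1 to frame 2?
1.4×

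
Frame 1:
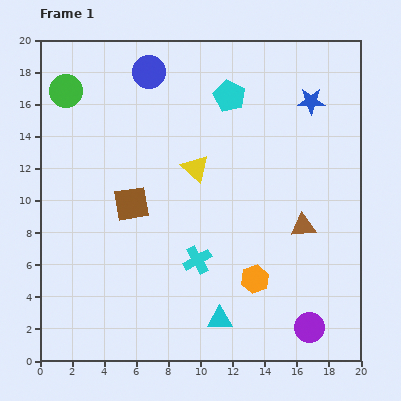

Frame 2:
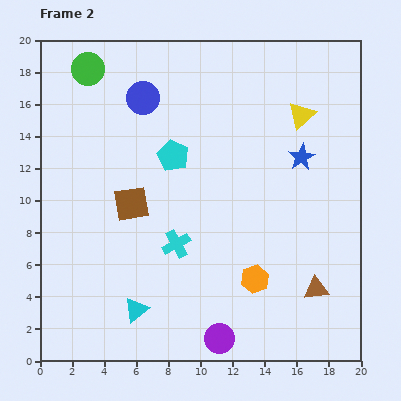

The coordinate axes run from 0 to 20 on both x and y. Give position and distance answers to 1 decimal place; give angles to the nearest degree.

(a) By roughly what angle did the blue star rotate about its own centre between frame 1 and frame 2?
31° counter-clockwise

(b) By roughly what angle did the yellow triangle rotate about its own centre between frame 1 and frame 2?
35° clockwise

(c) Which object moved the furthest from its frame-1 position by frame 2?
the yellow triangle

(moved 7.4; next 5.6)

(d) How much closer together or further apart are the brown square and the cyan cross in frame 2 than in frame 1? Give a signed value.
-1.6

Distance in frame 1: 5.4. Distance in frame 2: 3.8.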